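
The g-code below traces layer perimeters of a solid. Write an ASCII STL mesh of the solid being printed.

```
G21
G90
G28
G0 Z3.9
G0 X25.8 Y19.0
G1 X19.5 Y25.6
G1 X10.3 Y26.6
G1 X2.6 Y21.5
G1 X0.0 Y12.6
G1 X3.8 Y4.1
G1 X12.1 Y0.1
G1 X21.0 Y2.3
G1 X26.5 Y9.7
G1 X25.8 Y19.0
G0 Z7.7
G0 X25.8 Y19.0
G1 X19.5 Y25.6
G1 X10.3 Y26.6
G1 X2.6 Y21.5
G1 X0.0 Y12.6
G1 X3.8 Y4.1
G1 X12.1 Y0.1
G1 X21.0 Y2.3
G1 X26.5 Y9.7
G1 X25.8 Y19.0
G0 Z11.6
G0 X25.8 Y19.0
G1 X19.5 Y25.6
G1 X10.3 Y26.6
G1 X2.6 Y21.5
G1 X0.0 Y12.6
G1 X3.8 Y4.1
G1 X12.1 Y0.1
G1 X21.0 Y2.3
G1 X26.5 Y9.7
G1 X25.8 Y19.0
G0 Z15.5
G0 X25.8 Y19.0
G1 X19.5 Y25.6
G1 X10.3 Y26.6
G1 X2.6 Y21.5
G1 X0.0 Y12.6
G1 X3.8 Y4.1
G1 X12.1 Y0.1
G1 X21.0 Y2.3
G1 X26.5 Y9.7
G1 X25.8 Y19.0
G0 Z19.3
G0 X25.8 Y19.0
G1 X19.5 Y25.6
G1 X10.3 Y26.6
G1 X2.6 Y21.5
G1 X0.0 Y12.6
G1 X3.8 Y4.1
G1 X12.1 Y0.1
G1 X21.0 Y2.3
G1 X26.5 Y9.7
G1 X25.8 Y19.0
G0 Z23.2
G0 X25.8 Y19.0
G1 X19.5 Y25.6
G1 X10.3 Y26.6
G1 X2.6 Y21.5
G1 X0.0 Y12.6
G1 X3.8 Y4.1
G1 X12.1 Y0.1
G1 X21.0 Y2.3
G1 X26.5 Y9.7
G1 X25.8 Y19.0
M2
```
solid part
  facet normal 0.0000 0.0000 -1.0000
    outer loop
      vertex 10.3 26.6 0.0
      vertex 19.5 25.6 0.0
      vertex 25.8 19.0 0.0
    endloop
  endfacet
  facet normal 0.0000 0.0000 -1.0000
    outer loop
      vertex 2.6 21.5 0.0
      vertex 10.3 26.6 0.0
      vertex 25.8 19.0 0.0
    endloop
  endfacet
  facet normal 0.0000 0.0000 -1.0000
    outer loop
      vertex 0.0 12.6 0.0
      vertex 2.6 21.5 0.0
      vertex 25.8 19.0 0.0
    endloop
  endfacet
  facet normal 0.0000 0.0000 -1.0000
    outer loop
      vertex 3.8 4.1 0.0
      vertex 0.0 12.6 0.0
      vertex 25.8 19.0 0.0
    endloop
  endfacet
  facet normal 0.0000 0.0000 -1.0000
    outer loop
      vertex 12.1 0.1 0.0
      vertex 3.8 4.1 0.0
      vertex 25.8 19.0 0.0
    endloop
  endfacet
  facet normal 0.0000 0.0000 -1.0000
    outer loop
      vertex 21.0 2.3 0.0
      vertex 12.1 0.1 0.0
      vertex 25.8 19.0 0.0
    endloop
  endfacet
  facet normal 0.0000 0.0000 -1.0000
    outer loop
      vertex 26.5 9.7 0.0
      vertex 21.0 2.3 0.0
      vertex 25.8 19.0 0.0
    endloop
  endfacet
  facet normal 0.0000 0.0000 1.0000
    outer loop
      vertex 25.8 19.0 23.2
      vertex 19.5 25.6 23.2
      vertex 10.3 26.6 23.2
    endloop
  endfacet
  facet normal 0.0000 0.0000 1.0000
    outer loop
      vertex 25.8 19.0 23.2
      vertex 10.3 26.6 23.2
      vertex 2.6 21.5 23.2
    endloop
  endfacet
  facet normal 0.0000 0.0000 1.0000
    outer loop
      vertex 25.8 19.0 23.2
      vertex 2.6 21.5 23.2
      vertex 0.0 12.6 23.2
    endloop
  endfacet
  facet normal 0.0000 0.0000 1.0000
    outer loop
      vertex 25.8 19.0 23.2
      vertex 0.0 12.6 23.2
      vertex 3.8 4.1 23.2
    endloop
  endfacet
  facet normal 0.0000 0.0000 1.0000
    outer loop
      vertex 25.8 19.0 23.2
      vertex 3.8 4.1 23.2
      vertex 12.1 0.1 23.2
    endloop
  endfacet
  facet normal 0.0000 0.0000 1.0000
    outer loop
      vertex 25.8 19.0 23.2
      vertex 12.1 0.1 23.2
      vertex 21.0 2.3 23.2
    endloop
  endfacet
  facet normal 0.0000 0.0000 1.0000
    outer loop
      vertex 25.8 19.0 23.2
      vertex 21.0 2.3 23.2
      vertex 26.5 9.7 23.2
    endloop
  endfacet
  facet normal 0.7234 0.6905 0.0000
    outer loop
      vertex 25.8 19.0 0.0
      vertex 19.5 25.6 0.0
      vertex 19.5 25.6 23.2
    endloop
  endfacet
  facet normal 0.7234 0.6905 0.0000
    outer loop
      vertex 25.8 19.0 0.0
      vertex 19.5 25.6 23.2
      vertex 25.8 19.0 23.2
    endloop
  endfacet
  facet normal 0.1081 0.9941 0.0000
    outer loop
      vertex 19.5 25.6 0.0
      vertex 10.3 26.6 0.0
      vertex 10.3 26.6 23.2
    endloop
  endfacet
  facet normal 0.1081 0.9941 0.0000
    outer loop
      vertex 19.5 25.6 0.0
      vertex 10.3 26.6 23.2
      vertex 19.5 25.6 23.2
    endloop
  endfacet
  facet normal -0.5522 0.8337 0.0000
    outer loop
      vertex 10.3 26.6 0.0
      vertex 2.6 21.5 0.0
      vertex 2.6 21.5 23.2
    endloop
  endfacet
  facet normal -0.5522 0.8337 0.0000
    outer loop
      vertex 10.3 26.6 0.0
      vertex 2.6 21.5 23.2
      vertex 10.3 26.6 23.2
    endloop
  endfacet
  facet normal -0.9599 0.2804 0.0000
    outer loop
      vertex 2.6 21.5 0.0
      vertex 0.0 12.6 0.0
      vertex 0.0 12.6 23.2
    endloop
  endfacet
  facet normal -0.9599 0.2804 0.0000
    outer loop
      vertex 2.6 21.5 0.0
      vertex 0.0 12.6 23.2
      vertex 2.6 21.5 23.2
    endloop
  endfacet
  facet normal -0.9129 -0.4081 0.0000
    outer loop
      vertex 0.0 12.6 0.0
      vertex 3.8 4.1 0.0
      vertex 3.8 4.1 23.2
    endloop
  endfacet
  facet normal -0.9129 -0.4081 0.0000
    outer loop
      vertex 0.0 12.6 0.0
      vertex 3.8 4.1 23.2
      vertex 0.0 12.6 23.2
    endloop
  endfacet
  facet normal -0.4341 -0.9008 0.0000
    outer loop
      vertex 3.8 4.1 0.0
      vertex 12.1 0.1 0.0
      vertex 12.1 0.1 23.2
    endloop
  endfacet
  facet normal -0.4341 -0.9008 0.0000
    outer loop
      vertex 3.8 4.1 0.0
      vertex 12.1 0.1 23.2
      vertex 3.8 4.1 23.2
    endloop
  endfacet
  facet normal 0.2400 -0.9708 0.0000
    outer loop
      vertex 12.1 0.1 0.0
      vertex 21.0 2.3 0.0
      vertex 21.0 2.3 23.2
    endloop
  endfacet
  facet normal 0.2400 -0.9708 0.0000
    outer loop
      vertex 12.1 0.1 0.0
      vertex 21.0 2.3 23.2
      vertex 12.1 0.1 23.2
    endloop
  endfacet
  facet normal 0.8026 -0.5965 0.0000
    outer loop
      vertex 21.0 2.3 0.0
      vertex 26.5 9.7 0.0
      vertex 26.5 9.7 23.2
    endloop
  endfacet
  facet normal 0.8026 -0.5965 0.0000
    outer loop
      vertex 21.0 2.3 0.0
      vertex 26.5 9.7 23.2
      vertex 21.0 2.3 23.2
    endloop
  endfacet
  facet normal 0.9972 0.0751 0.0000
    outer loop
      vertex 26.5 9.7 0.0
      vertex 25.8 19.0 0.0
      vertex 25.8 19.0 23.2
    endloop
  endfacet
  facet normal 0.9972 0.0751 0.0000
    outer loop
      vertex 26.5 9.7 0.0
      vertex 25.8 19.0 23.2
      vertex 26.5 9.7 23.2
    endloop
  endfacet
endsolid part

The G0 Z moves step by Δz≈3.9 mm. Every layer's G1 loop is the same polygon, so the solid is a straight extrusion of it from z=0 to z≈23.2. Closing with flat bottom and top caps and triangulating gives 32 facets — a regular 9-sided prism (a cylinder approximated with 9 flat sides), circumscribed radius ≈ 13.5 mm, height ≈ 23.2 mm.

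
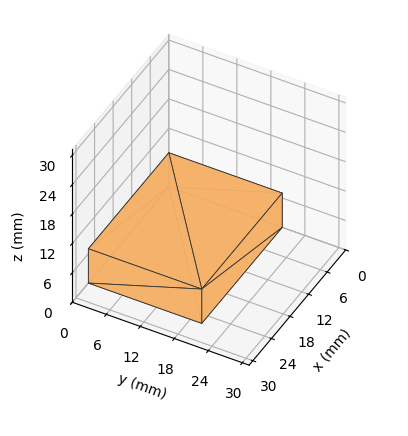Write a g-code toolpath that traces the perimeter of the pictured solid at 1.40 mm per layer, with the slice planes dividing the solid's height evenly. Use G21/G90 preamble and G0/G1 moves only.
Reading the render: the shape is a rectangular box, roughly 26 × 20 mm footprint and 7 mm tall (dimensions read to the nearest mm from the axis ticks). For the g-code, the solid's height is divided into equal slices at the stated Δz and each level perimeter traced with G1 moves after a G0 lift.

; perimeter-only toolpath
G21 ; units = mm
G90 ; absolute positioning
G28 ; home
; layer 1
G0 Z1.40
G0 X0.00 Y0.00
G1 X26.00 Y0.00
G1 X26.00 Y20.00
G1 X0.00 Y20.00
G1 X0.00 Y0.00
; layer 2
G0 Z2.80
G0 X0.00 Y0.00
G1 X26.00 Y0.00
G1 X26.00 Y20.00
G1 X0.00 Y20.00
G1 X0.00 Y0.00
; layer 3
G0 Z4.20
G0 X0.00 Y0.00
G1 X26.00 Y0.00
G1 X26.00 Y20.00
G1 X0.00 Y20.00
G1 X0.00 Y0.00
; layer 4
G0 Z5.60
G0 X0.00 Y0.00
G1 X26.00 Y0.00
G1 X26.00 Y20.00
G1 X0.00 Y20.00
G1 X0.00 Y0.00
; layer 5
G0 Z7.00
G0 X0.00 Y0.00
G1 X26.00 Y0.00
G1 X26.00 Y20.00
G1 X0.00 Y20.00
G1 X0.00 Y0.00
M2 ; end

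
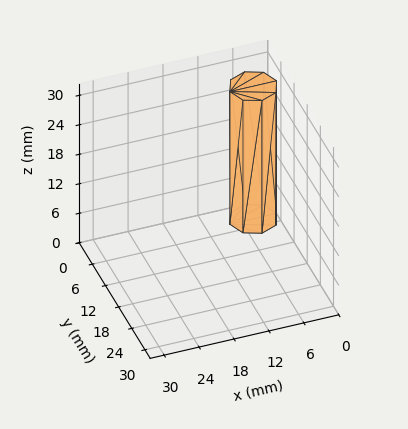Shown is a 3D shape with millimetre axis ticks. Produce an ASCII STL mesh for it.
Reading the render: the shape is a regular 8-sided prism (a cylinder approximated with 8 flat sides), circumscribed radius ≈ 4 mm, height ≈ 27 mm (dimensions read to the nearest mm from the axis ticks). For the STL, each face is triangulated and given an outward normal.

solid part
  facet normal 0.0000 0.0000 -1.0000
    outer loop
      vertex 4.00 8.00 0.00
      vertex 6.83 6.83 0.00
      vertex 8.00 4.00 0.00
    endloop
  endfacet
  facet normal 0.0000 0.0000 -1.0000
    outer loop
      vertex 1.17 6.83 0.00
      vertex 4.00 8.00 0.00
      vertex 8.00 4.00 0.00
    endloop
  endfacet
  facet normal 0.0000 0.0000 -1.0000
    outer loop
      vertex 0.00 4.00 0.00
      vertex 1.17 6.83 0.00
      vertex 8.00 4.00 0.00
    endloop
  endfacet
  facet normal 0.0000 0.0000 -1.0000
    outer loop
      vertex 1.17 1.17 0.00
      vertex 0.00 4.00 0.00
      vertex 8.00 4.00 0.00
    endloop
  endfacet
  facet normal 0.0000 0.0000 -1.0000
    outer loop
      vertex 4.00 0.00 0.00
      vertex 1.17 1.17 0.00
      vertex 8.00 4.00 0.00
    endloop
  endfacet
  facet normal 0.0000 0.0000 -1.0000
    outer loop
      vertex 6.83 1.17 0.00
      vertex 4.00 0.00 0.00
      vertex 8.00 4.00 0.00
    endloop
  endfacet
  facet normal 0.0000 0.0000 1.0000
    outer loop
      vertex 8.00 4.00 27.00
      vertex 6.83 6.83 27.00
      vertex 4.00 8.00 27.00
    endloop
  endfacet
  facet normal 0.0000 0.0000 1.0000
    outer loop
      vertex 8.00 4.00 27.00
      vertex 4.00 8.00 27.00
      vertex 1.17 6.83 27.00
    endloop
  endfacet
  facet normal 0.0000 0.0000 1.0000
    outer loop
      vertex 8.00 4.00 27.00
      vertex 1.17 6.83 27.00
      vertex 0.00 4.00 27.00
    endloop
  endfacet
  facet normal 0.0000 0.0000 1.0000
    outer loop
      vertex 8.00 4.00 27.00
      vertex 0.00 4.00 27.00
      vertex 1.17 1.17 27.00
    endloop
  endfacet
  facet normal 0.0000 0.0000 1.0000
    outer loop
      vertex 8.00 4.00 27.00
      vertex 1.17 1.17 27.00
      vertex 4.00 0.00 27.00
    endloop
  endfacet
  facet normal 0.0000 0.0000 1.0000
    outer loop
      vertex 8.00 4.00 27.00
      vertex 4.00 0.00 27.00
      vertex 6.83 1.17 27.00
    endloop
  endfacet
  facet normal 0.9241 0.3821 0.0000
    outer loop
      vertex 8.00 4.00 0.00
      vertex 6.83 6.83 0.00
      vertex 6.83 6.83 27.00
    endloop
  endfacet
  facet normal 0.9241 0.3821 0.0000
    outer loop
      vertex 8.00 4.00 0.00
      vertex 6.83 6.83 27.00
      vertex 8.00 4.00 27.00
    endloop
  endfacet
  facet normal 0.3821 0.9241 0.0000
    outer loop
      vertex 6.83 6.83 0.00
      vertex 4.00 8.00 0.00
      vertex 4.00 8.00 27.00
    endloop
  endfacet
  facet normal 0.3821 0.9241 0.0000
    outer loop
      vertex 6.83 6.83 0.00
      vertex 4.00 8.00 27.00
      vertex 6.83 6.83 27.00
    endloop
  endfacet
  facet normal -0.3821 0.9241 0.0000
    outer loop
      vertex 4.00 8.00 0.00
      vertex 1.17 6.83 0.00
      vertex 1.17 6.83 27.00
    endloop
  endfacet
  facet normal -0.3821 0.9241 0.0000
    outer loop
      vertex 4.00 8.00 0.00
      vertex 1.17 6.83 27.00
      vertex 4.00 8.00 27.00
    endloop
  endfacet
  facet normal -0.9241 0.3821 0.0000
    outer loop
      vertex 1.17 6.83 0.00
      vertex 0.00 4.00 0.00
      vertex 0.00 4.00 27.00
    endloop
  endfacet
  facet normal -0.9241 0.3821 0.0000
    outer loop
      vertex 1.17 6.83 0.00
      vertex 0.00 4.00 27.00
      vertex 1.17 6.83 27.00
    endloop
  endfacet
  facet normal -0.9241 -0.3821 0.0000
    outer loop
      vertex 0.00 4.00 0.00
      vertex 1.17 1.17 0.00
      vertex 1.17 1.17 27.00
    endloop
  endfacet
  facet normal -0.9241 -0.3821 0.0000
    outer loop
      vertex 0.00 4.00 0.00
      vertex 1.17 1.17 27.00
      vertex 0.00 4.00 27.00
    endloop
  endfacet
  facet normal -0.3821 -0.9241 0.0000
    outer loop
      vertex 1.17 1.17 0.00
      vertex 4.00 0.00 0.00
      vertex 4.00 0.00 27.00
    endloop
  endfacet
  facet normal -0.3821 -0.9241 0.0000
    outer loop
      vertex 1.17 1.17 0.00
      vertex 4.00 0.00 27.00
      vertex 1.17 1.17 27.00
    endloop
  endfacet
  facet normal 0.3821 -0.9241 0.0000
    outer loop
      vertex 4.00 0.00 0.00
      vertex 6.83 1.17 0.00
      vertex 6.83 1.17 27.00
    endloop
  endfacet
  facet normal 0.3821 -0.9241 0.0000
    outer loop
      vertex 4.00 0.00 0.00
      vertex 6.83 1.17 27.00
      vertex 4.00 0.00 27.00
    endloop
  endfacet
  facet normal 0.9241 -0.3821 0.0000
    outer loop
      vertex 6.83 1.17 0.00
      vertex 8.00 4.00 0.00
      vertex 8.00 4.00 27.00
    endloop
  endfacet
  facet normal 0.9241 -0.3821 0.0000
    outer loop
      vertex 6.83 1.17 0.00
      vertex 8.00 4.00 27.00
      vertex 6.83 1.17 27.00
    endloop
  endfacet
endsolid part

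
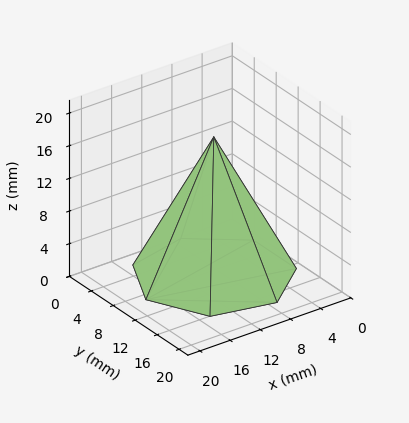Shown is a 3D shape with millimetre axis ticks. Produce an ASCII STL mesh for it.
Reading the render: the shape is a regular 7-sided pyramid, base circumscribed radius ≈ 9 mm, apex at z ≈ 17 mm (dimensions read to the nearest mm from the axis ticks). For the STL, each face is triangulated and given an outward normal.

solid part
  facet normal 0.0000 0.0000 -1.0000
    outer loop
      vertex 6.997 17.774 0.000
      vertex 14.611 16.036 0.000
      vertex 18.000 9.000 0.000
    endloop
  endfacet
  facet normal 0.0000 0.0000 -1.0000
    outer loop
      vertex 0.891 12.905 0.000
      vertex 6.997 17.774 0.000
      vertex 18.000 9.000 0.000
    endloop
  endfacet
  facet normal 0.0000 0.0000 -1.0000
    outer loop
      vertex 0.891 5.095 0.000
      vertex 0.891 12.905 0.000
      vertex 18.000 9.000 0.000
    endloop
  endfacet
  facet normal 0.0000 0.0000 -1.0000
    outer loop
      vertex 6.997 0.226 0.000
      vertex 0.891 5.095 0.000
      vertex 18.000 9.000 0.000
    endloop
  endfacet
  facet normal 0.0000 0.0000 -1.0000
    outer loop
      vertex 14.611 1.964 0.000
      vertex 6.997 0.226 0.000
      vertex 18.000 9.000 0.000
    endloop
  endfacet
  facet normal 0.8132 0.3917 0.4305
    outer loop
      vertex 18.000 9.000 0.000
      vertex 14.611 16.036 0.000
      vertex 9.000 9.000 17.000
    endloop
  endfacet
  facet normal 0.2009 0.8800 0.4305
    outer loop
      vertex 14.611 16.036 0.000
      vertex 6.997 17.774 0.000
      vertex 9.000 9.000 17.000
    endloop
  endfacet
  facet normal -0.5627 0.7057 0.4305
    outer loop
      vertex 6.997 17.774 0.000
      vertex 0.891 12.905 0.000
      vertex 9.000 9.000 17.000
    endloop
  endfacet
  facet normal -0.9026 0.0000 0.4305
    outer loop
      vertex 0.891 12.905 0.000
      vertex 0.891 5.095 0.000
      vertex 9.000 9.000 17.000
    endloop
  endfacet
  facet normal -0.5627 -0.7057 0.4305
    outer loop
      vertex 0.891 5.095 0.000
      vertex 6.997 0.226 0.000
      vertex 9.000 9.000 17.000
    endloop
  endfacet
  facet normal 0.2009 -0.8800 0.4305
    outer loop
      vertex 6.997 0.226 0.000
      vertex 14.611 1.964 0.000
      vertex 9.000 9.000 17.000
    endloop
  endfacet
  facet normal 0.8132 -0.3917 0.4305
    outer loop
      vertex 14.611 1.964 0.000
      vertex 18.000 9.000 0.000
      vertex 9.000 9.000 17.000
    endloop
  endfacet
endsolid part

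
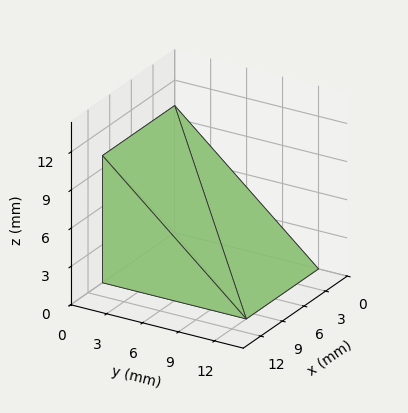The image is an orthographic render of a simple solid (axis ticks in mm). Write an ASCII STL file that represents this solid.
Reading the render: the shape is a wedge (ramp): 10 × 12 mm base, rising to 10 mm along the y=0 edge and sloping linearly to z=0 at y=12 (dimensions read to the nearest mm from the axis ticks). For the STL, each face is triangulated and given an outward normal.

solid part
  facet normal 0.0000 0.0000 -1.0000
    outer loop
      vertex 10.0 12.0 0.0
      vertex 10.0 0.0 0.0
      vertex 0.0 0.0 0.0
    endloop
  endfacet
  facet normal 0.0000 0.0000 -1.0000
    outer loop
      vertex 0.0 12.0 0.0
      vertex 10.0 12.0 0.0
      vertex 0.0 0.0 0.0
    endloop
  endfacet
  facet normal 0.0000 -1.0000 0.0000
    outer loop
      vertex 0.0 0.0 0.0
      vertex 10.0 0.0 0.0
      vertex 10.0 0.0 10.0
    endloop
  endfacet
  facet normal 0.0000 -1.0000 0.0000
    outer loop
      vertex 0.0 0.0 0.0
      vertex 10.0 0.0 10.0
      vertex 0.0 0.0 10.0
    endloop
  endfacet
  facet normal 0.0000 0.6402 0.7682
    outer loop
      vertex 0.0 0.0 10.0
      vertex 10.0 0.0 10.0
      vertex 10.0 12.0 0.0
    endloop
  endfacet
  facet normal 0.0000 0.6402 0.7682
    outer loop
      vertex 0.0 0.0 10.0
      vertex 10.0 12.0 0.0
      vertex 0.0 12.0 0.0
    endloop
  endfacet
  facet normal -1.0000 0.0000 0.0000
    outer loop
      vertex 0.0 0.0 10.0
      vertex 0.0 12.0 0.0
      vertex 0.0 0.0 0.0
    endloop
  endfacet
  facet normal 1.0000 0.0000 0.0000
    outer loop
      vertex 10.0 0.0 0.0
      vertex 10.0 12.0 0.0
      vertex 10.0 0.0 10.0
    endloop
  endfacet
endsolid part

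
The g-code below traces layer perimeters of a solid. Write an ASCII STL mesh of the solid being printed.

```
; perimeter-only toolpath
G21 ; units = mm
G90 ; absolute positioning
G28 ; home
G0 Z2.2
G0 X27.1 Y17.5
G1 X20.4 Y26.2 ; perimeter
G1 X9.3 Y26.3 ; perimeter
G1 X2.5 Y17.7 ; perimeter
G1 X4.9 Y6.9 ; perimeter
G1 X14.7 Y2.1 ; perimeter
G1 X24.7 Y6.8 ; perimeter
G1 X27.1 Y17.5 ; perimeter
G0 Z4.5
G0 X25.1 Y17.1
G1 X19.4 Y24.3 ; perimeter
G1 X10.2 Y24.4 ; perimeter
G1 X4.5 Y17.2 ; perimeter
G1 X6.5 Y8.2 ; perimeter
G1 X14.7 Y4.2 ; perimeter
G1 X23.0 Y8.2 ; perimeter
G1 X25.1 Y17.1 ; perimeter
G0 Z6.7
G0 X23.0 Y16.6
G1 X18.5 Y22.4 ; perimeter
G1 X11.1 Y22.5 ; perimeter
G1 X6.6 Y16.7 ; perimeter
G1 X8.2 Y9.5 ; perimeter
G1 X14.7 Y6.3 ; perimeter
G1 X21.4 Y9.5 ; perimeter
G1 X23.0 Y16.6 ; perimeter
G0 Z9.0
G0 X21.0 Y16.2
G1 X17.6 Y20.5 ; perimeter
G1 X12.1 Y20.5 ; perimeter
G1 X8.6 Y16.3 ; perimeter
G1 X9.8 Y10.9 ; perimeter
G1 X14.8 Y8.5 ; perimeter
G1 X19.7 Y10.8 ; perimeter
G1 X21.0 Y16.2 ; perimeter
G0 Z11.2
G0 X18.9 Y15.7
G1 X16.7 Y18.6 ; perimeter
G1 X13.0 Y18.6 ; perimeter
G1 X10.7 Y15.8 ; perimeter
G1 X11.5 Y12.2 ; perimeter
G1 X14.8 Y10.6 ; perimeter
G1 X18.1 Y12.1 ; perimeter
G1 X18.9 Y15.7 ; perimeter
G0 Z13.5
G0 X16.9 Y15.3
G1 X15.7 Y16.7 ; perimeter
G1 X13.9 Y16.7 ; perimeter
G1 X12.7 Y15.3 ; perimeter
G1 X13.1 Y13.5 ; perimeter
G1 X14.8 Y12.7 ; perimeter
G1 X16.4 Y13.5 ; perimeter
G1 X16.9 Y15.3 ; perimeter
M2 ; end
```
solid part
  facet normal 0.0000 0.0000 -1.0000
    outer loop
      vertex 8.4 28.2 0.0
      vertex 21.3 28.1 0.0
      vertex 29.2 18.0 0.0
    endloop
  endfacet
  facet normal 0.0000 0.0000 -1.0000
    outer loop
      vertex 0.4 18.2 0.0
      vertex 8.4 28.2 0.0
      vertex 29.2 18.0 0.0
    endloop
  endfacet
  facet normal 0.0000 0.0000 -1.0000
    outer loop
      vertex 3.2 5.6 0.0
      vertex 0.4 18.2 0.0
      vertex 29.2 18.0 0.0
    endloop
  endfacet
  facet normal 0.0000 0.0000 -1.0000
    outer loop
      vertex 14.7 0.0 0.0
      vertex 3.2 5.6 0.0
      vertex 29.2 18.0 0.0
    endloop
  endfacet
  facet normal 0.0000 0.0000 -1.0000
    outer loop
      vertex 26.3 5.5 0.0
      vertex 14.7 0.0 0.0
      vertex 29.2 18.0 0.0
    endloop
  endfacet
  facet normal 0.6007 0.4699 0.6468
    outer loop
      vertex 29.2 18.0 0.0
      vertex 21.3 28.1 0.0
      vertex 14.8 14.8 15.7
    endloop
  endfacet
  facet normal 0.0059 0.7618 0.6478
    outer loop
      vertex 21.3 28.1 0.0
      vertex 8.4 28.2 0.0
      vertex 14.8 14.8 15.7
    endloop
  endfacet
  facet normal -0.5945 0.4756 0.6483
    outer loop
      vertex 8.4 28.2 0.0
      vertex 0.4 18.2 0.0
      vertex 14.8 14.8 15.7
    endloop
  endfacet
  facet normal -0.7444 -0.1654 0.6469
    outer loop
      vertex 0.4 18.2 0.0
      vertex 3.2 5.6 0.0
      vertex 14.8 14.8 15.7
    endloop
  endfacet
  facet normal -0.3335 -0.6849 0.6478
    outer loop
      vertex 3.2 5.6 0.0
      vertex 14.7 0.0 0.0
      vertex 14.8 14.8 15.7
    endloop
  endfacet
  facet normal 0.3266 -0.6888 0.6472
    outer loop
      vertex 14.7 0.0 0.0
      vertex 26.3 5.5 0.0
      vertex 14.8 14.8 15.7
    endloop
  endfacet
  facet normal 0.7432 -0.1724 0.6465
    outer loop
      vertex 26.3 5.5 0.0
      vertex 29.2 18.0 0.0
      vertex 14.8 14.8 15.7
    endloop
  endfacet
endsolid part

The G0 Z moves step by Δz≈2.2 mm. The G1 loops shrink linearly with z, so the solid tapers from its base footprint up to z≈15.7. Closing with a flat bottom cap and the tapered top and triangulating gives 12 facets — a regular 7-sided pyramid, base circumscribed radius ≈ 14.8 mm, apex at z ≈ 15.7 mm.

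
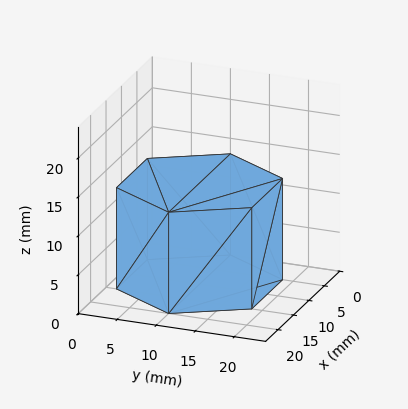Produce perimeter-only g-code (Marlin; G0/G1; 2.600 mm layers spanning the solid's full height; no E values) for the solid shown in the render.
Reading the render: the shape is a regular 6-sided prism (a cylinder approximated with 6 flat sides), circumscribed radius ≈ 10 mm, height ≈ 13 mm (dimensions read to the nearest mm from the axis ticks). For the g-code, the solid's height is divided into equal slices at the stated Δz and each level perimeter traced with G1 moves after a G0 lift.

; perimeter-only toolpath
G21 ; units = mm
G90 ; absolute positioning
G28 ; home
; layer 1
G0 Z2.600
G0 X20.000 Y10.000
G1 X15.000 Y18.660
G1 X5.000 Y18.660
G1 X0.000 Y10.000
G1 X5.000 Y1.340
G1 X15.000 Y1.340
G1 X20.000 Y10.000
; layer 2
G0 Z5.200
G0 X20.000 Y10.000
G1 X15.000 Y18.660
G1 X5.000 Y18.660
G1 X0.000 Y10.000
G1 X5.000 Y1.340
G1 X15.000 Y1.340
G1 X20.000 Y10.000
; layer 3
G0 Z7.800
G0 X20.000 Y10.000
G1 X15.000 Y18.660
G1 X5.000 Y18.660
G1 X0.000 Y10.000
G1 X5.000 Y1.340
G1 X15.000 Y1.340
G1 X20.000 Y10.000
; layer 4
G0 Z10.400
G0 X20.000 Y10.000
G1 X15.000 Y18.660
G1 X5.000 Y18.660
G1 X0.000 Y10.000
G1 X5.000 Y1.340
G1 X15.000 Y1.340
G1 X20.000 Y10.000
; layer 5
G0 Z13.000
G0 X20.000 Y10.000
G1 X15.000 Y18.660
G1 X5.000 Y18.660
G1 X0.000 Y10.000
G1 X5.000 Y1.340
G1 X15.000 Y1.340
G1 X20.000 Y10.000
M2 ; end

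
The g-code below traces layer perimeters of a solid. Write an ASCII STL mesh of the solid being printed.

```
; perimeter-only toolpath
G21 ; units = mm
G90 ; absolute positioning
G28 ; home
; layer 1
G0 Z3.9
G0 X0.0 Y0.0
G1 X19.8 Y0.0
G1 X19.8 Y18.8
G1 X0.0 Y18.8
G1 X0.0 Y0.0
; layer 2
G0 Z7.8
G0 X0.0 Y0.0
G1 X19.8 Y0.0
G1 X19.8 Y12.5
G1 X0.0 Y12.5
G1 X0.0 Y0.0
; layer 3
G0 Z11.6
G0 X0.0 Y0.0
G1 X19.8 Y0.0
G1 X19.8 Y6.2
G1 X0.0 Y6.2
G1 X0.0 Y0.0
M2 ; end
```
solid part
  facet normal 0.0000 0.0000 -1.0000
    outer loop
      vertex 19.8 25.0 0.0
      vertex 19.8 0.0 0.0
      vertex 0.0 0.0 0.0
    endloop
  endfacet
  facet normal 0.0000 0.0000 -1.0000
    outer loop
      vertex 0.0 25.0 0.0
      vertex 19.8 25.0 0.0
      vertex 0.0 0.0 0.0
    endloop
  endfacet
  facet normal 0.0000 -1.0000 0.0000
    outer loop
      vertex 0.0 0.0 0.0
      vertex 19.8 0.0 0.0
      vertex 19.8 0.0 15.5
    endloop
  endfacet
  facet normal 0.0000 -1.0000 0.0000
    outer loop
      vertex 0.0 0.0 0.0
      vertex 19.8 0.0 15.5
      vertex 0.0 0.0 15.5
    endloop
  endfacet
  facet normal 0.0000 0.5269 0.8499
    outer loop
      vertex 0.0 0.0 15.5
      vertex 19.8 0.0 15.5
      vertex 19.8 25.0 0.0
    endloop
  endfacet
  facet normal 0.0000 0.5269 0.8499
    outer loop
      vertex 0.0 0.0 15.5
      vertex 19.8 25.0 0.0
      vertex 0.0 25.0 0.0
    endloop
  endfacet
  facet normal -1.0000 0.0000 0.0000
    outer loop
      vertex 0.0 0.0 15.5
      vertex 0.0 25.0 0.0
      vertex 0.0 0.0 0.0
    endloop
  endfacet
  facet normal 1.0000 0.0000 0.0000
    outer loop
      vertex 19.8 0.0 0.0
      vertex 19.8 25.0 0.0
      vertex 19.8 0.0 15.5
    endloop
  endfacet
endsolid part

The G0 Z moves step by Δz≈3.9 mm. The G1 loops shrink linearly with z, so the solid tapers from its base footprint up to z≈15.5. Closing with a flat bottom cap and the tapered top and triangulating gives 8 facets — a wedge (ramp): 19.8 × 25 mm base, rising to 15.5 mm along the y=0 edge and sloping linearly to z=0 at y=25.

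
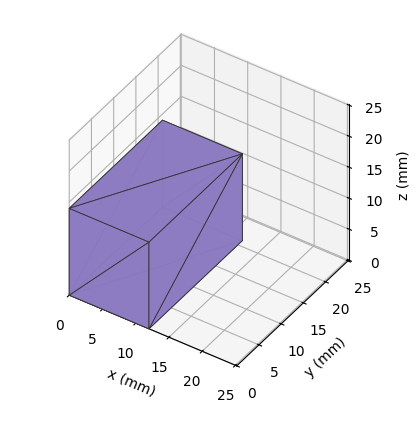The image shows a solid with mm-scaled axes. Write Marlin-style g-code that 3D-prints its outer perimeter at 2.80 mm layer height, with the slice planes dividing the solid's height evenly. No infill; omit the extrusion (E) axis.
Reading the render: the shape is a rectangular box, roughly 12 × 21 mm footprint and 14 mm tall (dimensions read to the nearest mm from the axis ticks). For the g-code, the solid's height is divided into equal slices at the stated Δz and each level perimeter traced with G1 moves after a G0 lift.

; perimeter-only toolpath
G21 ; units = mm
G90 ; absolute positioning
G28 ; home
; layer 1
G0 Z2.80
G0 X0.00 Y0.00
G1 X12.00 Y0.00
G1 X12.00 Y21.00
G1 X0.00 Y21.00
G1 X0.00 Y0.00
; layer 2
G0 Z5.60
G0 X0.00 Y0.00
G1 X12.00 Y0.00
G1 X12.00 Y21.00
G1 X0.00 Y21.00
G1 X0.00 Y0.00
; layer 3
G0 Z8.40
G0 X0.00 Y0.00
G1 X12.00 Y0.00
G1 X12.00 Y21.00
G1 X0.00 Y21.00
G1 X0.00 Y0.00
; layer 4
G0 Z11.20
G0 X0.00 Y0.00
G1 X12.00 Y0.00
G1 X12.00 Y21.00
G1 X0.00 Y21.00
G1 X0.00 Y0.00
; layer 5
G0 Z14.00
G0 X0.00 Y0.00
G1 X12.00 Y0.00
G1 X12.00 Y21.00
G1 X0.00 Y21.00
G1 X0.00 Y0.00
M2 ; end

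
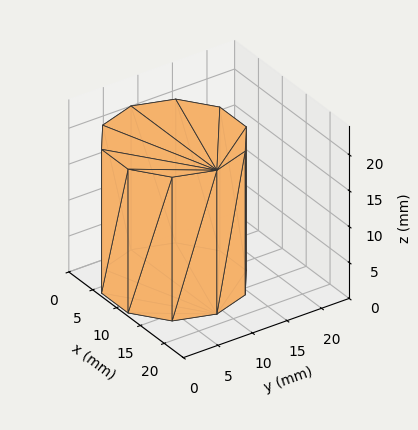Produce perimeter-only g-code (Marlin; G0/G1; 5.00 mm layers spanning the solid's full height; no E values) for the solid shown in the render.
Reading the render: the shape is a regular 10-sided prism (a cylinder approximated with 10 flat sides), circumscribed radius ≈ 9 mm, height ≈ 20 mm (dimensions read to the nearest mm from the axis ticks). For the g-code, the solid's height is divided into equal slices at the stated Δz and each level perimeter traced with G1 moves after a G0 lift.

; perimeter-only toolpath
G21 ; units = mm
G90 ; absolute positioning
G28 ; home
; layer 1
G0 Z5.00
G0 X18.00 Y9.00
G1 X16.28 Y14.29
G1 X11.78 Y17.56
G1 X6.22 Y17.56
G1 X1.72 Y14.29
G1 X0.00 Y9.00
G1 X1.72 Y3.71
G1 X6.22 Y0.44
G1 X11.78 Y0.44
G1 X16.28 Y3.71
G1 X18.00 Y9.00
; layer 2
G0 Z10.00
G0 X18.00 Y9.00
G1 X16.28 Y14.29
G1 X11.78 Y17.56
G1 X6.22 Y17.56
G1 X1.72 Y14.29
G1 X0.00 Y9.00
G1 X1.72 Y3.71
G1 X6.22 Y0.44
G1 X11.78 Y0.44
G1 X16.28 Y3.71
G1 X18.00 Y9.00
; layer 3
G0 Z15.00
G0 X18.00 Y9.00
G1 X16.28 Y14.29
G1 X11.78 Y17.56
G1 X6.22 Y17.56
G1 X1.72 Y14.29
G1 X0.00 Y9.00
G1 X1.72 Y3.71
G1 X6.22 Y0.44
G1 X11.78 Y0.44
G1 X16.28 Y3.71
G1 X18.00 Y9.00
; layer 4
G0 Z20.00
G0 X18.00 Y9.00
G1 X16.28 Y14.29
G1 X11.78 Y17.56
G1 X6.22 Y17.56
G1 X1.72 Y14.29
G1 X0.00 Y9.00
G1 X1.72 Y3.71
G1 X6.22 Y0.44
G1 X11.78 Y0.44
G1 X16.28 Y3.71
G1 X18.00 Y9.00
M2 ; end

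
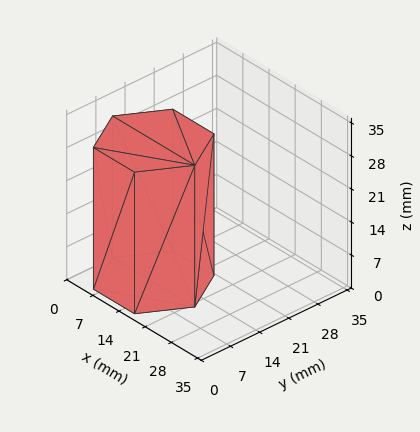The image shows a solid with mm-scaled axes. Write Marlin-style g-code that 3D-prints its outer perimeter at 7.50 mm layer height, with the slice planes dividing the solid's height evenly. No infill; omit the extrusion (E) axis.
Reading the render: the shape is a regular 6-sided prism (a cylinder approximated with 6 flat sides), circumscribed radius ≈ 11 mm, height ≈ 30 mm (dimensions read to the nearest mm from the axis ticks). For the g-code, the solid's height is divided into equal slices at the stated Δz and each level perimeter traced with G1 moves after a G0 lift.

; perimeter-only toolpath
G21 ; units = mm
G90 ; absolute positioning
G28 ; home
; layer 1
G0 Z7.50
G0 X22.00 Y11.00
G1 X16.50 Y20.53
G1 X5.50 Y20.53
G1 X0.00 Y11.00
G1 X5.50 Y1.47
G1 X16.50 Y1.47
G1 X22.00 Y11.00
; layer 2
G0 Z15.00
G0 X22.00 Y11.00
G1 X16.50 Y20.53
G1 X5.50 Y20.53
G1 X0.00 Y11.00
G1 X5.50 Y1.47
G1 X16.50 Y1.47
G1 X22.00 Y11.00
; layer 3
G0 Z22.50
G0 X22.00 Y11.00
G1 X16.50 Y20.53
G1 X5.50 Y20.53
G1 X0.00 Y11.00
G1 X5.50 Y1.47
G1 X16.50 Y1.47
G1 X22.00 Y11.00
; layer 4
G0 Z30.00
G0 X22.00 Y11.00
G1 X16.50 Y20.53
G1 X5.50 Y20.53
G1 X0.00 Y11.00
G1 X5.50 Y1.47
G1 X16.50 Y1.47
G1 X22.00 Y11.00
M2 ; end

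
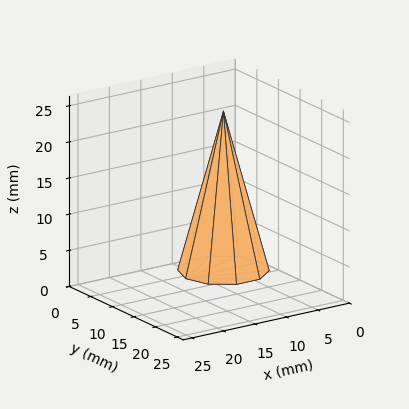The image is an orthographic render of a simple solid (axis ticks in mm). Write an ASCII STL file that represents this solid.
Reading the render: the shape is a regular 10-sided pyramid, base circumscribed radius ≈ 6 mm, apex at z ≈ 22 mm (dimensions read to the nearest mm from the axis ticks). For the STL, each face is triangulated and given an outward normal.

solid part
  facet normal 0.0000 0.0000 -1.0000
    outer loop
      vertex 7.85 11.71 0.00
      vertex 10.85 9.53 0.00
      vertex 12.00 6.00 0.00
    endloop
  endfacet
  facet normal 0.0000 0.0000 -1.0000
    outer loop
      vertex 4.15 11.71 0.00
      vertex 7.85 11.71 0.00
      vertex 12.00 6.00 0.00
    endloop
  endfacet
  facet normal 0.0000 0.0000 -1.0000
    outer loop
      vertex 1.15 9.53 0.00
      vertex 4.15 11.71 0.00
      vertex 12.00 6.00 0.00
    endloop
  endfacet
  facet normal 0.0000 0.0000 -1.0000
    outer loop
      vertex 0.00 6.00 0.00
      vertex 1.15 9.53 0.00
      vertex 12.00 6.00 0.00
    endloop
  endfacet
  facet normal 0.0000 0.0000 -1.0000
    outer loop
      vertex 1.15 2.47 0.00
      vertex 0.00 6.00 0.00
      vertex 12.00 6.00 0.00
    endloop
  endfacet
  facet normal 0.0000 0.0000 -1.0000
    outer loop
      vertex 4.15 0.29 0.00
      vertex 1.15 2.47 0.00
      vertex 12.00 6.00 0.00
    endloop
  endfacet
  facet normal 0.0000 0.0000 -1.0000
    outer loop
      vertex 7.85 0.29 0.00
      vertex 4.15 0.29 0.00
      vertex 12.00 6.00 0.00
    endloop
  endfacet
  facet normal 0.0000 0.0000 -1.0000
    outer loop
      vertex 10.85 2.47 0.00
      vertex 7.85 0.29 0.00
      vertex 12.00 6.00 0.00
    endloop
  endfacet
  facet normal 0.9204 0.2998 0.2510
    outer loop
      vertex 12.00 6.00 0.00
      vertex 10.85 9.53 0.00
      vertex 6.00 6.00 22.00
    endloop
  endfacet
  facet normal 0.5690 0.7831 0.2511
    outer loop
      vertex 10.85 9.53 0.00
      vertex 7.85 11.71 0.00
      vertex 6.00 6.00 22.00
    endloop
  endfacet
  facet normal 0.0000 0.9679 0.2512
    outer loop
      vertex 7.85 11.71 0.00
      vertex 4.15 11.71 0.00
      vertex 6.00 6.00 22.00
    endloop
  endfacet
  facet normal -0.5690 0.7831 0.2511
    outer loop
      vertex 4.15 11.71 0.00
      vertex 1.15 9.53 0.00
      vertex 6.00 6.00 22.00
    endloop
  endfacet
  facet normal -0.9204 0.2998 0.2510
    outer loop
      vertex 1.15 9.53 0.00
      vertex 0.00 6.00 0.00
      vertex 6.00 6.00 22.00
    endloop
  endfacet
  facet normal -0.9204 -0.2998 0.2510
    outer loop
      vertex 0.00 6.00 0.00
      vertex 1.15 2.47 0.00
      vertex 6.00 6.00 22.00
    endloop
  endfacet
  facet normal -0.5690 -0.7831 0.2511
    outer loop
      vertex 1.15 2.47 0.00
      vertex 4.15 0.29 0.00
      vertex 6.00 6.00 22.00
    endloop
  endfacet
  facet normal 0.0000 -0.9679 0.2512
    outer loop
      vertex 4.15 0.29 0.00
      vertex 7.85 0.29 0.00
      vertex 6.00 6.00 22.00
    endloop
  endfacet
  facet normal 0.5690 -0.7831 0.2511
    outer loop
      vertex 7.85 0.29 0.00
      vertex 10.85 2.47 0.00
      vertex 6.00 6.00 22.00
    endloop
  endfacet
  facet normal 0.9204 -0.2998 0.2510
    outer loop
      vertex 10.85 2.47 0.00
      vertex 12.00 6.00 0.00
      vertex 6.00 6.00 22.00
    endloop
  endfacet
endsolid part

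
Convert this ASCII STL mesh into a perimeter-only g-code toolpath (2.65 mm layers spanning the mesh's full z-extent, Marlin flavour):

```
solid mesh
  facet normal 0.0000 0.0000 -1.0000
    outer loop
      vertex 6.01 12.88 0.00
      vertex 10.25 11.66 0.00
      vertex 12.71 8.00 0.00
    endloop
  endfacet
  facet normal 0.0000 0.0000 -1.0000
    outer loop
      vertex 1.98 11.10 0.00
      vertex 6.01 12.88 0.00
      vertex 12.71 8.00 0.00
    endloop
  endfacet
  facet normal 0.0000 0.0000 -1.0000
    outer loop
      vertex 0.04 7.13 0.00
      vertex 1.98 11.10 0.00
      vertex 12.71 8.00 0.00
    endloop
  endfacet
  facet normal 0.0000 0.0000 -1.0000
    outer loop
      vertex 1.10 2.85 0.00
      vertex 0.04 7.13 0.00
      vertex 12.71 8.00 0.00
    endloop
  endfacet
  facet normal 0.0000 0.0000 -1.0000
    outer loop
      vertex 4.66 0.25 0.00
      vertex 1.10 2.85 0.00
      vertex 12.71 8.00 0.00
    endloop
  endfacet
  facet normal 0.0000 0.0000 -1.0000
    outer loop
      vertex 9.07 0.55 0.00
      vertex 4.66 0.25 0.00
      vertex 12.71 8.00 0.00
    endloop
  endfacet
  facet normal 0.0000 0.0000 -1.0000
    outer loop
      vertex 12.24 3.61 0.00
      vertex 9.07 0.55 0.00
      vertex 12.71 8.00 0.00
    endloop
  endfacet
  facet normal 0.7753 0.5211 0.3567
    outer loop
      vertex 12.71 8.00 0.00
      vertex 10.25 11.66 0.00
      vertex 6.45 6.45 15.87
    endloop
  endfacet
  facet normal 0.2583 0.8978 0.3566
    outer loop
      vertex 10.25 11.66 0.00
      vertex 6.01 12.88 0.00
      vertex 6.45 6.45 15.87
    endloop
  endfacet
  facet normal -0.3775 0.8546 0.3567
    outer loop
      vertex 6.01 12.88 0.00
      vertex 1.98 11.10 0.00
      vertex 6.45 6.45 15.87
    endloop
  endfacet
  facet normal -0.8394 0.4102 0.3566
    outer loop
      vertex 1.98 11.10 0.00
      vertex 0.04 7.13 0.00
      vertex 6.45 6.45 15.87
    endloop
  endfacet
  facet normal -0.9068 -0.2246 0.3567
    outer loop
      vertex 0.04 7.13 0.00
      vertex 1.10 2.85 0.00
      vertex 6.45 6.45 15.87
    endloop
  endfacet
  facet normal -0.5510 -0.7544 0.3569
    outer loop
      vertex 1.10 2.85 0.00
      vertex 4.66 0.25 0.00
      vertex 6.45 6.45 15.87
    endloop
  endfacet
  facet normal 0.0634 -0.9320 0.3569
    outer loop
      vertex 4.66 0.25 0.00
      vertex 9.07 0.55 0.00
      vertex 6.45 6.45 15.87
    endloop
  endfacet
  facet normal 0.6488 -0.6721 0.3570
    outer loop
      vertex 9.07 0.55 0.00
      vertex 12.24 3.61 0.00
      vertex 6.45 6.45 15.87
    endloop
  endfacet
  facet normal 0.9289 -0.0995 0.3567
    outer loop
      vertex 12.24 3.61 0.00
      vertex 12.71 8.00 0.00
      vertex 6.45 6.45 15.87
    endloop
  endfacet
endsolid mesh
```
; perimeter-only toolpath
G21 ; units = mm
G90 ; absolute positioning
G28 ; home
; layer 1
G0 Z2.65
G0 X11.67 Y7.74
G1 X9.62 Y10.79
G1 X6.08 Y11.81
G1 X2.73 Y10.32
G1 X1.11 Y7.02
G1 X1.99 Y3.45
G1 X4.96 Y1.28
G1 X8.63 Y1.53
G1 X11.28 Y4.08
G1 X11.67 Y7.74
; layer 2
G0 Z5.29
G0 X10.62 Y7.48
G1 X8.98 Y9.92
G1 X6.16 Y10.74
G1 X3.47 Y9.55
G1 X2.18 Y6.90
G1 X2.88 Y4.05
G1 X5.26 Y2.32
G1 X8.20 Y2.52
G1 X10.31 Y4.56
G1 X10.62 Y7.48
; layer 3
G0 Z7.94
G0 X9.58 Y7.22
G1 X8.35 Y9.05
G1 X6.23 Y9.66
G1 X4.22 Y8.78
G1 X3.25 Y6.79
G1 X3.78 Y4.65
G1 X5.56 Y3.35
G1 X7.76 Y3.50
G1 X9.34 Y5.03
G1 X9.58 Y7.22
; layer 4
G0 Z10.58
G0 X8.54 Y6.97
G1 X7.72 Y8.19
G1 X6.30 Y8.59
G1 X4.96 Y8.00
G1 X4.31 Y6.68
G1 X4.67 Y5.25
G1 X5.85 Y4.38
G1 X7.32 Y4.48
G1 X8.38 Y5.50
G1 X8.54 Y6.97
; layer 5
G0 Z13.22
G0 X7.49 Y6.71
G1 X7.08 Y7.32
G1 X6.38 Y7.52
G1 X5.71 Y7.22
G1 X5.38 Y6.56
G1 X5.56 Y5.85
G1 X6.15 Y5.42
G1 X6.89 Y5.47
G1 X7.41 Y5.98
G1 X7.49 Y6.71
M2 ; end

The solid is a regular 9-sided pyramid, base circumscribed radius ≈ 6.45 mm, apex at z ≈ 15.9 mm. Slicing at Δz = 2.65 mm — 6 equal slices spanning the solid's height, so layer i sits at z = i·h/6 — gives 5 non-empty perimeters. Each is a 9-segment closed polygon; G0 lifts to the layer z and rapids to the start vertex, then G1 traces the edges. The cross-section shrinks linearly with z (the slice at the apex is degenerate and omitted).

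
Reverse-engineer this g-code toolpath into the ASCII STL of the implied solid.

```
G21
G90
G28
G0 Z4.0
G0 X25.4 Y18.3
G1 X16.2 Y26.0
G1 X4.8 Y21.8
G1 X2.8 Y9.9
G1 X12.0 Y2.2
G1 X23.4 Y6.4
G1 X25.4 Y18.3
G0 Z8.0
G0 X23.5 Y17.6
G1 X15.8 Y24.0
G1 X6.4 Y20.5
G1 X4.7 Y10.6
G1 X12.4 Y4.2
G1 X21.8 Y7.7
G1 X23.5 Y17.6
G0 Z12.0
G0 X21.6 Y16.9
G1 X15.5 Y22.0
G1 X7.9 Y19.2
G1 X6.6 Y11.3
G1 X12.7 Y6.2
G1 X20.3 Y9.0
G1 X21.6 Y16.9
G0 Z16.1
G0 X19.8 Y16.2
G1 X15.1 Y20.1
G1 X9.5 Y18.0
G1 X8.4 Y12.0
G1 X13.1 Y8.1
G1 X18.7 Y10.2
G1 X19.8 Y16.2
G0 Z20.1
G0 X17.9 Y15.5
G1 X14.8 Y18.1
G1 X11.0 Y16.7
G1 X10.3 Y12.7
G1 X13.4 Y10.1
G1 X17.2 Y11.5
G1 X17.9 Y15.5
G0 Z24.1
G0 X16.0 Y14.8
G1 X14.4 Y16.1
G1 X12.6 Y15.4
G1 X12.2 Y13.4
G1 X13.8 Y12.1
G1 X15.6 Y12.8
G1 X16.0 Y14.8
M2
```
solid part
  facet normal 0.0000 0.0000 -1.0000
    outer loop
      vertex 3.3 23.1 0.0
      vertex 16.5 28.0 0.0
      vertex 27.3 19.0 0.0
    endloop
  endfacet
  facet normal 0.0000 0.0000 -1.0000
    outer loop
      vertex 0.9 9.2 0.0
      vertex 3.3 23.1 0.0
      vertex 27.3 19.0 0.0
    endloop
  endfacet
  facet normal 0.0000 0.0000 -1.0000
    outer loop
      vertex 11.7 0.2 0.0
      vertex 0.9 9.2 0.0
      vertex 27.3 19.0 0.0
    endloop
  endfacet
  facet normal 0.0000 0.0000 -1.0000
    outer loop
      vertex 24.9 5.1 0.0
      vertex 11.7 0.2 0.0
      vertex 27.3 19.0 0.0
    endloop
  endfacet
  facet normal 0.5871 0.7045 0.3987
    outer loop
      vertex 27.3 19.0 0.0
      vertex 16.5 28.0 0.0
      vertex 14.1 14.1 28.1
    endloop
  endfacet
  facet normal -0.3192 0.8600 0.3981
    outer loop
      vertex 16.5 28.0 0.0
      vertex 3.3 23.1 0.0
      vertex 14.1 14.1 28.1
    endloop
  endfacet
  facet normal -0.9042 0.1561 0.3975
    outer loop
      vertex 3.3 23.1 0.0
      vertex 0.9 9.2 0.0
      vertex 14.1 14.1 28.1
    endloop
  endfacet
  facet normal -0.5871 -0.7045 0.3987
    outer loop
      vertex 0.9 9.2 0.0
      vertex 11.7 0.2 0.0
      vertex 14.1 14.1 28.1
    endloop
  endfacet
  facet normal 0.3192 -0.8600 0.3981
    outer loop
      vertex 11.7 0.2 0.0
      vertex 24.9 5.1 0.0
      vertex 14.1 14.1 28.1
    endloop
  endfacet
  facet normal 0.9042 -0.1561 0.3975
    outer loop
      vertex 24.9 5.1 0.0
      vertex 27.3 19.0 0.0
      vertex 14.1 14.1 28.1
    endloop
  endfacet
endsolid part

The G0 Z moves step by Δz≈4.0 mm. The G1 loops shrink linearly with z, so the solid tapers from its base footprint up to z≈28.1. Closing with a flat bottom cap and the tapered top and triangulating gives 10 facets — a regular 6-sided pyramid, base circumscribed radius ≈ 14.1 mm, apex at z ≈ 28.1 mm.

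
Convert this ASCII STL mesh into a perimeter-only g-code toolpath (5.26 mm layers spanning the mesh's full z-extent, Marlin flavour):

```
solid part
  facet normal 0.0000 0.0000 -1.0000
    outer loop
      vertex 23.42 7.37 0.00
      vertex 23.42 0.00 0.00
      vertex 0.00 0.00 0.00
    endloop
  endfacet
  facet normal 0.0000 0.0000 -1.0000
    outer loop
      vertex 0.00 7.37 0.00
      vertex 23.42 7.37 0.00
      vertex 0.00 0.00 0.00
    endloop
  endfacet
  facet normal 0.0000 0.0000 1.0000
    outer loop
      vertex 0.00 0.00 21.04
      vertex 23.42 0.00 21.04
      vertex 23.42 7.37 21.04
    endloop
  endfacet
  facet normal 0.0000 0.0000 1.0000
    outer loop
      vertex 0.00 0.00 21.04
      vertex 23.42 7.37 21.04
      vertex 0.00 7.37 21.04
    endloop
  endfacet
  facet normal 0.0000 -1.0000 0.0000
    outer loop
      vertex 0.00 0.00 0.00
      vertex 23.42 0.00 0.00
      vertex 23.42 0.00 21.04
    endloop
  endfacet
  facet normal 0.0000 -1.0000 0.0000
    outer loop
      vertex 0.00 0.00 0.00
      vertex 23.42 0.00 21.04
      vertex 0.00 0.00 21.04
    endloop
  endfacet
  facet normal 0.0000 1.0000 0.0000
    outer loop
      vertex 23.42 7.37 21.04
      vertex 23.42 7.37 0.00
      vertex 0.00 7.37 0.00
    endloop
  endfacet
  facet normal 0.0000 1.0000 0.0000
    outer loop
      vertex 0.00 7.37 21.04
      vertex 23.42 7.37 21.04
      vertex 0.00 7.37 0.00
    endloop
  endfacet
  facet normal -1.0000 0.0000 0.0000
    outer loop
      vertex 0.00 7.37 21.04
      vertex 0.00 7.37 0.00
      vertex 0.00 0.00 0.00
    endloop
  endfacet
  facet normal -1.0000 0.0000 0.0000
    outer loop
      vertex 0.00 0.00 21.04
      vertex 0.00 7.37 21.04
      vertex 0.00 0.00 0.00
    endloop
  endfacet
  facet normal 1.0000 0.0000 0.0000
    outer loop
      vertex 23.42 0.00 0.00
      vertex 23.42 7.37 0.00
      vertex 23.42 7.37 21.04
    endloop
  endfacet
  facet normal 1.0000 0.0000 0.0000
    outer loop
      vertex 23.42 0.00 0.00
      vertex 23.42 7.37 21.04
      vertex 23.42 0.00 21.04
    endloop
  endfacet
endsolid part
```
; perimeter-only toolpath
G21 ; units = mm
G90 ; absolute positioning
G28 ; home
; layer 1
G0 Z5.26
G0 X0.00 Y0.00
G1 X23.42 Y0.00
G1 X23.42 Y7.37
G1 X0.00 Y7.37
G1 X0.00 Y0.00
; layer 2
G0 Z10.52
G0 X0.00 Y0.00
G1 X23.42 Y0.00
G1 X23.42 Y7.37
G1 X0.00 Y7.37
G1 X0.00 Y0.00
; layer 3
G0 Z15.78
G0 X0.00 Y0.00
G1 X23.42 Y0.00
G1 X23.42 Y7.37
G1 X0.00 Y7.37
G1 X0.00 Y0.00
; layer 4
G0 Z21.04
G0 X0.00 Y0.00
G1 X23.42 Y0.00
G1 X23.42 Y7.37
G1 X0.00 Y7.37
G1 X0.00 Y0.00
M2 ; end

The solid is a rectangular box, roughly 23.4 × 7.37 mm footprint and 21 mm tall. Slicing at Δz = 5.26 mm — 4 equal slices spanning the solid's height, so layer i sits at z = i·h/4 — gives 4 non-empty perimeters. Each is a 4-segment closed polygon; G0 lifts to the layer z and rapids to the start vertex, then G1 traces the edges.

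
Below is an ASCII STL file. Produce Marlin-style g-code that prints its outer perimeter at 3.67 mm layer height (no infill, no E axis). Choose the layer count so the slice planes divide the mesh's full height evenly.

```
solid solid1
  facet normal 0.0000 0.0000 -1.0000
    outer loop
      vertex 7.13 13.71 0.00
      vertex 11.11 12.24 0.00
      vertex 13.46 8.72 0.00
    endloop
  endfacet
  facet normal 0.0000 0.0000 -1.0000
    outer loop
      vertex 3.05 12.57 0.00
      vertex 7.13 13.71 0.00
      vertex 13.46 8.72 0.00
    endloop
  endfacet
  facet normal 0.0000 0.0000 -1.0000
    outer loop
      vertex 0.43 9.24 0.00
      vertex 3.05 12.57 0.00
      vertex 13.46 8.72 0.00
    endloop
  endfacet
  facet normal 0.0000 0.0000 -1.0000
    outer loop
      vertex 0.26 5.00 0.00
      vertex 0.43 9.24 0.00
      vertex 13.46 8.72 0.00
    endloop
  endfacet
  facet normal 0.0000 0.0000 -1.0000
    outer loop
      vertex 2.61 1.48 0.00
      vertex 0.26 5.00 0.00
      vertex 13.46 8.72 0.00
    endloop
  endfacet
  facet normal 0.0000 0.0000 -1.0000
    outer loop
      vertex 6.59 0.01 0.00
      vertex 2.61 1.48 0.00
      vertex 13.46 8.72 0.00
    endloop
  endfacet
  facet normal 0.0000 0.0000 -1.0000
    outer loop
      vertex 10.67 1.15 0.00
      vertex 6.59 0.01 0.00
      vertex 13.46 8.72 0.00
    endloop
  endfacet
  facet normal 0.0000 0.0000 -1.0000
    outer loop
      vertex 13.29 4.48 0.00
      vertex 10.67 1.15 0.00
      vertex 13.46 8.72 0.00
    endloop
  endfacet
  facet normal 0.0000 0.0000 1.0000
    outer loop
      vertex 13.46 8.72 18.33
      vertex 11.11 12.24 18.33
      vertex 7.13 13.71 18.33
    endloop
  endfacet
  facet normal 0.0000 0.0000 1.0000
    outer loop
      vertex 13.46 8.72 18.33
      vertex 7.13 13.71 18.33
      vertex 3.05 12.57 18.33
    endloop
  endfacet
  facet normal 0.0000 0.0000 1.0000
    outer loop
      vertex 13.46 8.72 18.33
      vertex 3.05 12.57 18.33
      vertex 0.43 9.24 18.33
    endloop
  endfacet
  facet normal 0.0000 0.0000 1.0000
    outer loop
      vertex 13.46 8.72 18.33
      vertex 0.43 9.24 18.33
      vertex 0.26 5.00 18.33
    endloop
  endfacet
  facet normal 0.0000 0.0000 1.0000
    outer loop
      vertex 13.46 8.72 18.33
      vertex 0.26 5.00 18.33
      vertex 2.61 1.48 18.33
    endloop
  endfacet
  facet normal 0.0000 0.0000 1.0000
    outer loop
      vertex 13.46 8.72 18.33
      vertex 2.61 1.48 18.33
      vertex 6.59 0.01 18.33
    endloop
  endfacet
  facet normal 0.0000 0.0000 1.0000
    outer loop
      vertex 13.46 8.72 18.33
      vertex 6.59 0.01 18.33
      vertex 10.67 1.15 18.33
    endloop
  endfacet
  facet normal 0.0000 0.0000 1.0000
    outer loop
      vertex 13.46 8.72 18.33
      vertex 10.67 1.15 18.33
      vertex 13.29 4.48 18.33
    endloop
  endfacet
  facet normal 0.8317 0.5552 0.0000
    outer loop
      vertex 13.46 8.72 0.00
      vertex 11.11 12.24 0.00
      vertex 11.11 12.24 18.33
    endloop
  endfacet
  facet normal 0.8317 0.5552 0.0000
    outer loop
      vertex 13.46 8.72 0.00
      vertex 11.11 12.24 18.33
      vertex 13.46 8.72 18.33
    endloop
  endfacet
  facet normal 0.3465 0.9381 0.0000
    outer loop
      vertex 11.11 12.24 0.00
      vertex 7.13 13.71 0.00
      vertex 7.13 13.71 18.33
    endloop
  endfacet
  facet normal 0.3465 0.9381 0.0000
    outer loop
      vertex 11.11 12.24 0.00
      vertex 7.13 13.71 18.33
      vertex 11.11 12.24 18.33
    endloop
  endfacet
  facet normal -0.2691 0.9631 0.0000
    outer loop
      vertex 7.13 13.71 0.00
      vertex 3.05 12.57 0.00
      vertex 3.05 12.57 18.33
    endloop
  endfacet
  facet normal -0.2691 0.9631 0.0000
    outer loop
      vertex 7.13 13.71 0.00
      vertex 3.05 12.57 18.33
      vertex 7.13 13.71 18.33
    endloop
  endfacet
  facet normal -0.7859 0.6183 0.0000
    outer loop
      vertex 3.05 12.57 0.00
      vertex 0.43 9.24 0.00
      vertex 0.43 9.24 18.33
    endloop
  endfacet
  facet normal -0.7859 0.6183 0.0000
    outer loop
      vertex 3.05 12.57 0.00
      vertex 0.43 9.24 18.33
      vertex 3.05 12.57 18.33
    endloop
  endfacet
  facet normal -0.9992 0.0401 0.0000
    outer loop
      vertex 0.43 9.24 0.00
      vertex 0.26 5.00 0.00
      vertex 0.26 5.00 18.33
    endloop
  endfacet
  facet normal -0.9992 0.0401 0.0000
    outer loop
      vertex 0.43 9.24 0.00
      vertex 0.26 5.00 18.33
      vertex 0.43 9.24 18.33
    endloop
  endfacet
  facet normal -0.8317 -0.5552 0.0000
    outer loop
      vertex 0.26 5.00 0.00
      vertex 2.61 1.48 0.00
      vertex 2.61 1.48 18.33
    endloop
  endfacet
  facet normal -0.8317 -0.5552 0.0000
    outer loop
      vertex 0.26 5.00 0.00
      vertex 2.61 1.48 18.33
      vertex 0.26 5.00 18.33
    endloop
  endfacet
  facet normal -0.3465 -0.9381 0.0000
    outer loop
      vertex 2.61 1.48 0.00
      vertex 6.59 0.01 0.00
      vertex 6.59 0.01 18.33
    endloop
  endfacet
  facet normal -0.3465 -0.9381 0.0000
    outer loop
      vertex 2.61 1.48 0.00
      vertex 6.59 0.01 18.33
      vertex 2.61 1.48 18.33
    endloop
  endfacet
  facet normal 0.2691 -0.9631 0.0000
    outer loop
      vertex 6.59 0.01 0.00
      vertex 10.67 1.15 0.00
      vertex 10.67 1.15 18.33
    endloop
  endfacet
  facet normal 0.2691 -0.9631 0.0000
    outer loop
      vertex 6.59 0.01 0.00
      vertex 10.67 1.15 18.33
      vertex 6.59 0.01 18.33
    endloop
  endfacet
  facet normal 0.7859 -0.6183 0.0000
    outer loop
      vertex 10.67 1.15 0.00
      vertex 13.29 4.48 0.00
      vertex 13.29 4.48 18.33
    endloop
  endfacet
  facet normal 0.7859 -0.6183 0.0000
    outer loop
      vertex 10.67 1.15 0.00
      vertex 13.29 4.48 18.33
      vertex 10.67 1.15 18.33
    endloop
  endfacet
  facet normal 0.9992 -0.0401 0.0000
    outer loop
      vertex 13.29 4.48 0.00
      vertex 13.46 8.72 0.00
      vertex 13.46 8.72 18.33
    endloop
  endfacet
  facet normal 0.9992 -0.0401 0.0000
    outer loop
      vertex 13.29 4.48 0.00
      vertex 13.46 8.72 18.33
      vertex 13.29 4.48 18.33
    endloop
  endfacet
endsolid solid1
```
; perimeter-only toolpath
G21 ; units = mm
G90 ; absolute positioning
G28 ; home
; layer 1
G0 Z3.67
G0 X13.46 Y8.72
G1 X11.11 Y12.24
G1 X7.13 Y13.71
G1 X3.05 Y12.57
G1 X0.43 Y9.24
G1 X0.26 Y5.00
G1 X2.61 Y1.48
G1 X6.59 Y0.01
G1 X10.67 Y1.15
G1 X13.29 Y4.48
G1 X13.46 Y8.72
; layer 2
G0 Z7.33
G0 X13.46 Y8.72
G1 X11.11 Y12.24
G1 X7.13 Y13.71
G1 X3.05 Y12.57
G1 X0.43 Y9.24
G1 X0.26 Y5.00
G1 X2.61 Y1.48
G1 X6.59 Y0.01
G1 X10.67 Y1.15
G1 X13.29 Y4.48
G1 X13.46 Y8.72
; layer 3
G0 Z11.00
G0 X13.46 Y8.72
G1 X11.11 Y12.24
G1 X7.13 Y13.71
G1 X3.05 Y12.57
G1 X0.43 Y9.24
G1 X0.26 Y5.00
G1 X2.61 Y1.48
G1 X6.59 Y0.01
G1 X10.67 Y1.15
G1 X13.29 Y4.48
G1 X13.46 Y8.72
; layer 4
G0 Z14.66
G0 X13.46 Y8.72
G1 X11.11 Y12.24
G1 X7.13 Y13.71
G1 X3.05 Y12.57
G1 X0.43 Y9.24
G1 X0.26 Y5.00
G1 X2.61 Y1.48
G1 X6.59 Y0.01
G1 X10.67 Y1.15
G1 X13.29 Y4.48
G1 X13.46 Y8.72
; layer 5
G0 Z18.33
G0 X13.46 Y8.72
G1 X11.11 Y12.24
G1 X7.13 Y13.71
G1 X3.05 Y12.57
G1 X0.43 Y9.24
G1 X0.26 Y5.00
G1 X2.61 Y1.48
G1 X6.59 Y0.01
G1 X10.67 Y1.15
G1 X13.29 Y4.48
G1 X13.46 Y8.72
M2 ; end

The solid is a regular 10-sided prism (a cylinder approximated with 10 flat sides), circumscribed radius ≈ 6.86 mm, height ≈ 18.3 mm. Slicing at Δz = 3.67 mm — 5 equal slices spanning the solid's height, so layer i sits at z = i·h/5 — gives 5 non-empty perimeters. Each is a 10-segment closed polygon; G0 lifts to the layer z and rapids to the start vertex, then G1 traces the edges.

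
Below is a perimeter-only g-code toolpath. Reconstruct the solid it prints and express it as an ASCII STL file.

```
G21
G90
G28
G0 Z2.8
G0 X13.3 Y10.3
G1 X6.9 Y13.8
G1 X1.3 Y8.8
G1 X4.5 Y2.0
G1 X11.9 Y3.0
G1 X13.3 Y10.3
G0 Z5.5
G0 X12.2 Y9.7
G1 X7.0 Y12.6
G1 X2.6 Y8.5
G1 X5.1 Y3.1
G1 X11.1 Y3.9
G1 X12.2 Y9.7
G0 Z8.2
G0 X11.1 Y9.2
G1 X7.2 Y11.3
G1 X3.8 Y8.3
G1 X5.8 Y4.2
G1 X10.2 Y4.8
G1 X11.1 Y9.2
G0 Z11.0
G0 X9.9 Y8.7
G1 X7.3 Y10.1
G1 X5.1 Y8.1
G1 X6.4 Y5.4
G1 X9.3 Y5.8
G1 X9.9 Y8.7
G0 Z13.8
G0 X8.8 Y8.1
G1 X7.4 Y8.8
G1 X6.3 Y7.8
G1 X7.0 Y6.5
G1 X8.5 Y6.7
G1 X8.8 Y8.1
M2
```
solid part
  facet normal 0.0000 0.0000 -1.0000
    outer loop
      vertex 0.1 9.0 0.0
      vertex 6.7 15.1 0.0
      vertex 14.5 10.8 0.0
    endloop
  endfacet
  facet normal 0.0000 0.0000 -1.0000
    outer loop
      vertex 3.9 0.9 0.0
      vertex 0.1 9.0 0.0
      vertex 14.5 10.8 0.0
    endloop
  endfacet
  facet normal 0.0000 0.0000 -1.0000
    outer loop
      vertex 12.8 2.1 0.0
      vertex 3.9 0.9 0.0
      vertex 14.5 10.8 0.0
    endloop
  endfacet
  facet normal 0.4525 0.8209 0.3484
    outer loop
      vertex 14.5 10.8 0.0
      vertex 6.7 15.1 0.0
      vertex 7.6 7.6 16.5
    endloop
  endfacet
  facet normal -0.6364 0.6886 0.3477
    outer loop
      vertex 6.7 15.1 0.0
      vertex 0.1 9.0 0.0
      vertex 7.6 7.6 16.5
    endloop
  endfacet
  facet normal -0.8475 -0.3976 0.3515
    outer loop
      vertex 0.1 9.0 0.0
      vertex 3.9 0.9 0.0
      vertex 7.6 7.6 16.5
    endloop
  endfacet
  facet normal 0.1252 -0.9287 0.3490
    outer loop
      vertex 3.9 0.9 0.0
      vertex 12.8 2.1 0.0
      vertex 7.6 7.6 16.5
    endloop
  endfacet
  facet normal 0.9195 -0.1797 0.3497
    outer loop
      vertex 12.8 2.1 0.0
      vertex 14.5 10.8 0.0
      vertex 7.6 7.6 16.5
    endloop
  endfacet
endsolid part

The G0 Z moves step by Δz≈2.8 mm. The G1 loops shrink linearly with z, so the solid tapers from its base footprint up to z≈16.5. Closing with a flat bottom cap and the tapered top and triangulating gives 8 facets — a regular 5-sided pyramid, base circumscribed radius ≈ 7.6 mm, apex at z ≈ 16.5 mm.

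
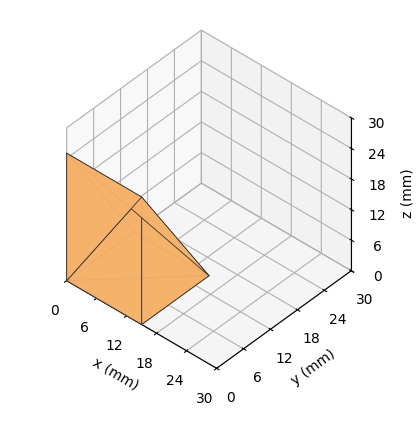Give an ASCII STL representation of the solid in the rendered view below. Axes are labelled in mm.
Reading the render: the shape is a wedge (ramp): 15 × 15 mm base, rising to 25 mm along the y=0 edge and sloping linearly to z=0 at y=15 (dimensions read to the nearest mm from the axis ticks). For the STL, each face is triangulated and given an outward normal.

solid part
  facet normal 0.0000 0.0000 -1.0000
    outer loop
      vertex 15.0 15.0 0.0
      vertex 15.0 0.0 0.0
      vertex 0.0 0.0 0.0
    endloop
  endfacet
  facet normal 0.0000 0.0000 -1.0000
    outer loop
      vertex 0.0 15.0 0.0
      vertex 15.0 15.0 0.0
      vertex 0.0 0.0 0.0
    endloop
  endfacet
  facet normal 0.0000 -1.0000 0.0000
    outer loop
      vertex 0.0 0.0 0.0
      vertex 15.0 0.0 0.0
      vertex 15.0 0.0 25.0
    endloop
  endfacet
  facet normal 0.0000 -1.0000 0.0000
    outer loop
      vertex 0.0 0.0 0.0
      vertex 15.0 0.0 25.0
      vertex 0.0 0.0 25.0
    endloop
  endfacet
  facet normal 0.0000 0.8575 0.5145
    outer loop
      vertex 0.0 0.0 25.0
      vertex 15.0 0.0 25.0
      vertex 15.0 15.0 0.0
    endloop
  endfacet
  facet normal 0.0000 0.8575 0.5145
    outer loop
      vertex 0.0 0.0 25.0
      vertex 15.0 15.0 0.0
      vertex 0.0 15.0 0.0
    endloop
  endfacet
  facet normal -1.0000 0.0000 0.0000
    outer loop
      vertex 0.0 0.0 25.0
      vertex 0.0 15.0 0.0
      vertex 0.0 0.0 0.0
    endloop
  endfacet
  facet normal 1.0000 0.0000 0.0000
    outer loop
      vertex 15.0 0.0 0.0
      vertex 15.0 15.0 0.0
      vertex 15.0 0.0 25.0
    endloop
  endfacet
endsolid part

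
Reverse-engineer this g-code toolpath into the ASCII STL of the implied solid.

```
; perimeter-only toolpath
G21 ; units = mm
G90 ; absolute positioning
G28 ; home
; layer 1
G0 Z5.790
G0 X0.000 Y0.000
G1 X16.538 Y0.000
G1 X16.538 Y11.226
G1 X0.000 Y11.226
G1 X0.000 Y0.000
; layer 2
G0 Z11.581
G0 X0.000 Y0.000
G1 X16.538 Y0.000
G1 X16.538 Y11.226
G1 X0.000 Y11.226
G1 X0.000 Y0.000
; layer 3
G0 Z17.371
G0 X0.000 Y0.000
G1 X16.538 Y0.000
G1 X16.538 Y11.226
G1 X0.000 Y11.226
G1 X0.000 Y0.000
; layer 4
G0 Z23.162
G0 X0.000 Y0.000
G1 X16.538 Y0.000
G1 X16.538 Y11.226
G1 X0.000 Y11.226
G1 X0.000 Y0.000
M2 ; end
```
solid part
  facet normal 0.0000 0.0000 -1.0000
    outer loop
      vertex 16.538 11.226 0.000
      vertex 16.538 0.000 0.000
      vertex 0.000 0.000 0.000
    endloop
  endfacet
  facet normal 0.0000 0.0000 -1.0000
    outer loop
      vertex 0.000 11.226 0.000
      vertex 16.538 11.226 0.000
      vertex 0.000 0.000 0.000
    endloop
  endfacet
  facet normal 0.0000 0.0000 1.0000
    outer loop
      vertex 0.000 0.000 23.162
      vertex 16.538 0.000 23.162
      vertex 16.538 11.226 23.162
    endloop
  endfacet
  facet normal 0.0000 0.0000 1.0000
    outer loop
      vertex 0.000 0.000 23.162
      vertex 16.538 11.226 23.162
      vertex 0.000 11.226 23.162
    endloop
  endfacet
  facet normal 0.0000 -1.0000 0.0000
    outer loop
      vertex 0.000 0.000 0.000
      vertex 16.538 0.000 0.000
      vertex 16.538 0.000 23.162
    endloop
  endfacet
  facet normal 0.0000 -1.0000 0.0000
    outer loop
      vertex 0.000 0.000 0.000
      vertex 16.538 0.000 23.162
      vertex 0.000 0.000 23.162
    endloop
  endfacet
  facet normal 0.0000 1.0000 0.0000
    outer loop
      vertex 16.538 11.226 23.162
      vertex 16.538 11.226 0.000
      vertex 0.000 11.226 0.000
    endloop
  endfacet
  facet normal 0.0000 1.0000 0.0000
    outer loop
      vertex 0.000 11.226 23.162
      vertex 16.538 11.226 23.162
      vertex 0.000 11.226 0.000
    endloop
  endfacet
  facet normal -1.0000 0.0000 0.0000
    outer loop
      vertex 0.000 11.226 23.162
      vertex 0.000 11.226 0.000
      vertex 0.000 0.000 0.000
    endloop
  endfacet
  facet normal -1.0000 0.0000 0.0000
    outer loop
      vertex 0.000 0.000 23.162
      vertex 0.000 11.226 23.162
      vertex 0.000 0.000 0.000
    endloop
  endfacet
  facet normal 1.0000 0.0000 0.0000
    outer loop
      vertex 16.538 0.000 0.000
      vertex 16.538 11.226 0.000
      vertex 16.538 11.226 23.162
    endloop
  endfacet
  facet normal 1.0000 0.0000 0.0000
    outer loop
      vertex 16.538 0.000 0.000
      vertex 16.538 11.226 23.162
      vertex 16.538 0.000 23.162
    endloop
  endfacet
endsolid part

The G0 Z moves step by Δz≈5.790 mm. Every layer's G1 loop is the same polygon, so the solid is a straight extrusion of it from z=0 to z≈23.2. Closing with flat bottom and top caps and triangulating gives 12 facets — a rectangular box, roughly 16.5 × 11.2 mm footprint and 23.2 mm tall.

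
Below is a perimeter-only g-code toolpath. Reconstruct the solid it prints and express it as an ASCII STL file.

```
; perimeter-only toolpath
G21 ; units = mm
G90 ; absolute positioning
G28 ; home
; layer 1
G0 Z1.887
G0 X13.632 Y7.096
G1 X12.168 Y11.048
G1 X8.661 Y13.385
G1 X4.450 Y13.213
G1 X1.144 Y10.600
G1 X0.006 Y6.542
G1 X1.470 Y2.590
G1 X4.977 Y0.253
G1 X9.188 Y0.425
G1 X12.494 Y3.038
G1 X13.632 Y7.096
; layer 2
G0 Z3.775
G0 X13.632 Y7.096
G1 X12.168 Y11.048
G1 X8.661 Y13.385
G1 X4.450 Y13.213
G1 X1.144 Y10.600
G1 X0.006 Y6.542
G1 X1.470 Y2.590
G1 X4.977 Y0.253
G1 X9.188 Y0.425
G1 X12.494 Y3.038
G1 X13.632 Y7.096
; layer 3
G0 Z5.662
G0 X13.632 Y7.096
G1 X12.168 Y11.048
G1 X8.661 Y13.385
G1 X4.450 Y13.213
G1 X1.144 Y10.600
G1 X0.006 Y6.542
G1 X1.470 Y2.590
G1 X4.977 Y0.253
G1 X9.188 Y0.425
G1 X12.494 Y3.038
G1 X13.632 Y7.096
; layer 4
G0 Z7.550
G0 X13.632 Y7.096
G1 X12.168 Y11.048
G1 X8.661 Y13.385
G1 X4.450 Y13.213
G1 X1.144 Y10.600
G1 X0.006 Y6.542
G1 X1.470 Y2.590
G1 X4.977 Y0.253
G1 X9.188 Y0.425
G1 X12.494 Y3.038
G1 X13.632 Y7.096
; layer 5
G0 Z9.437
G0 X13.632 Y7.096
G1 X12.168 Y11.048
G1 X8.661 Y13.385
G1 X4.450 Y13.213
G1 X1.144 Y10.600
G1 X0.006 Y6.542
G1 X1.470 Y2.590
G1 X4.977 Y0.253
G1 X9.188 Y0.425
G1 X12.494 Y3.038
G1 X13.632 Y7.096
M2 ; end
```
solid part
  facet normal 0.0000 0.0000 -1.0000
    outer loop
      vertex 8.661 13.385 0.000
      vertex 12.168 11.048 0.000
      vertex 13.632 7.096 0.000
    endloop
  endfacet
  facet normal 0.0000 0.0000 -1.0000
    outer loop
      vertex 4.450 13.213 0.000
      vertex 8.661 13.385 0.000
      vertex 13.632 7.096 0.000
    endloop
  endfacet
  facet normal 0.0000 0.0000 -1.0000
    outer loop
      vertex 1.144 10.600 0.000
      vertex 4.450 13.213 0.000
      vertex 13.632 7.096 0.000
    endloop
  endfacet
  facet normal 0.0000 0.0000 -1.0000
    outer loop
      vertex 0.006 6.542 0.000
      vertex 1.144 10.600 0.000
      vertex 13.632 7.096 0.000
    endloop
  endfacet
  facet normal 0.0000 0.0000 -1.0000
    outer loop
      vertex 1.470 2.590 0.000
      vertex 0.006 6.542 0.000
      vertex 13.632 7.096 0.000
    endloop
  endfacet
  facet normal 0.0000 0.0000 -1.0000
    outer loop
      vertex 4.977 0.253 0.000
      vertex 1.470 2.590 0.000
      vertex 13.632 7.096 0.000
    endloop
  endfacet
  facet normal 0.0000 0.0000 -1.0000
    outer loop
      vertex 9.188 0.425 0.000
      vertex 4.977 0.253 0.000
      vertex 13.632 7.096 0.000
    endloop
  endfacet
  facet normal 0.0000 0.0000 -1.0000
    outer loop
      vertex 12.494 3.038 0.000
      vertex 9.188 0.425 0.000
      vertex 13.632 7.096 0.000
    endloop
  endfacet
  facet normal 0.0000 0.0000 1.0000
    outer loop
      vertex 13.632 7.096 9.437
      vertex 12.168 11.048 9.437
      vertex 8.661 13.385 9.437
    endloop
  endfacet
  facet normal 0.0000 0.0000 1.0000
    outer loop
      vertex 13.632 7.096 9.437
      vertex 8.661 13.385 9.437
      vertex 4.450 13.213 9.437
    endloop
  endfacet
  facet normal 0.0000 0.0000 1.0000
    outer loop
      vertex 13.632 7.096 9.437
      vertex 4.450 13.213 9.437
      vertex 1.144 10.600 9.437
    endloop
  endfacet
  facet normal 0.0000 0.0000 1.0000
    outer loop
      vertex 13.632 7.096 9.437
      vertex 1.144 10.600 9.437
      vertex 0.006 6.542 9.437
    endloop
  endfacet
  facet normal 0.0000 0.0000 1.0000
    outer loop
      vertex 13.632 7.096 9.437
      vertex 0.006 6.542 9.437
      vertex 1.470 2.590 9.437
    endloop
  endfacet
  facet normal 0.0000 0.0000 1.0000
    outer loop
      vertex 13.632 7.096 9.437
      vertex 1.470 2.590 9.437
      vertex 4.977 0.253 9.437
    endloop
  endfacet
  facet normal 0.0000 0.0000 1.0000
    outer loop
      vertex 13.632 7.096 9.437
      vertex 4.977 0.253 9.437
      vertex 9.188 0.425 9.437
    endloop
  endfacet
  facet normal 0.0000 0.0000 1.0000
    outer loop
      vertex 13.632 7.096 9.437
      vertex 9.188 0.425 9.437
      vertex 12.494 3.038 9.437
    endloop
  endfacet
  facet normal 0.9377 0.3474 0.0000
    outer loop
      vertex 13.632 7.096 0.000
      vertex 12.168 11.048 0.000
      vertex 12.168 11.048 9.437
    endloop
  endfacet
  facet normal 0.9377 0.3474 0.0000
    outer loop
      vertex 13.632 7.096 0.000
      vertex 12.168 11.048 9.437
      vertex 13.632 7.096 9.437
    endloop
  endfacet
  facet normal 0.5545 0.8322 0.0000
    outer loop
      vertex 12.168 11.048 0.000
      vertex 8.661 13.385 0.000
      vertex 8.661 13.385 9.437
    endloop
  endfacet
  facet normal 0.5545 0.8322 0.0000
    outer loop
      vertex 12.168 11.048 0.000
      vertex 8.661 13.385 9.437
      vertex 12.168 11.048 9.437
    endloop
  endfacet
  facet normal -0.0408 0.9992 0.0000
    outer loop
      vertex 8.661 13.385 0.000
      vertex 4.450 13.213 0.000
      vertex 4.450 13.213 9.437
    endloop
  endfacet
  facet normal -0.0408 0.9992 0.0000
    outer loop
      vertex 8.661 13.385 0.000
      vertex 4.450 13.213 9.437
      vertex 8.661 13.385 9.437
    endloop
  endfacet
  facet normal -0.6201 0.7845 0.0000
    outer loop
      vertex 4.450 13.213 0.000
      vertex 1.144 10.600 0.000
      vertex 1.144 10.600 9.437
    endloop
  endfacet
  facet normal -0.6201 0.7845 0.0000
    outer loop
      vertex 4.450 13.213 0.000
      vertex 1.144 10.600 9.437
      vertex 4.450 13.213 9.437
    endloop
  endfacet
  facet normal -0.9629 0.2700 0.0000
    outer loop
      vertex 1.144 10.600 0.000
      vertex 0.006 6.542 0.000
      vertex 0.006 6.542 9.437
    endloop
  endfacet
  facet normal -0.9629 0.2700 0.0000
    outer loop
      vertex 1.144 10.600 0.000
      vertex 0.006 6.542 9.437
      vertex 1.144 10.600 9.437
    endloop
  endfacet
  facet normal -0.9377 -0.3474 0.0000
    outer loop
      vertex 0.006 6.542 0.000
      vertex 1.470 2.590 0.000
      vertex 1.470 2.590 9.437
    endloop
  endfacet
  facet normal -0.9377 -0.3474 0.0000
    outer loop
      vertex 0.006 6.542 0.000
      vertex 1.470 2.590 9.437
      vertex 0.006 6.542 9.437
    endloop
  endfacet
  facet normal -0.5545 -0.8322 0.0000
    outer loop
      vertex 1.470 2.590 0.000
      vertex 4.977 0.253 0.000
      vertex 4.977 0.253 9.437
    endloop
  endfacet
  facet normal -0.5545 -0.8322 0.0000
    outer loop
      vertex 1.470 2.590 0.000
      vertex 4.977 0.253 9.437
      vertex 1.470 2.590 9.437
    endloop
  endfacet
  facet normal 0.0408 -0.9992 0.0000
    outer loop
      vertex 4.977 0.253 0.000
      vertex 9.188 0.425 0.000
      vertex 9.188 0.425 9.437
    endloop
  endfacet
  facet normal 0.0408 -0.9992 0.0000
    outer loop
      vertex 4.977 0.253 0.000
      vertex 9.188 0.425 9.437
      vertex 4.977 0.253 9.437
    endloop
  endfacet
  facet normal 0.6201 -0.7845 0.0000
    outer loop
      vertex 9.188 0.425 0.000
      vertex 12.494 3.038 0.000
      vertex 12.494 3.038 9.437
    endloop
  endfacet
  facet normal 0.6201 -0.7845 0.0000
    outer loop
      vertex 9.188 0.425 0.000
      vertex 12.494 3.038 9.437
      vertex 9.188 0.425 9.437
    endloop
  endfacet
  facet normal 0.9629 -0.2700 0.0000
    outer loop
      vertex 12.494 3.038 0.000
      vertex 13.632 7.096 0.000
      vertex 13.632 7.096 9.437
    endloop
  endfacet
  facet normal 0.9629 -0.2700 0.0000
    outer loop
      vertex 12.494 3.038 0.000
      vertex 13.632 7.096 9.437
      vertex 12.494 3.038 9.437
    endloop
  endfacet
endsolid part

The G0 Z moves step by Δz≈1.887 mm. Every layer's G1 loop is the same polygon, so the solid is a straight extrusion of it from z=0 to z≈9.44. Closing with flat bottom and top caps and triangulating gives 36 facets — a regular 10-sided prism (a cylinder approximated with 10 flat sides), circumscribed radius ≈ 6.82 mm, height ≈ 9.44 mm.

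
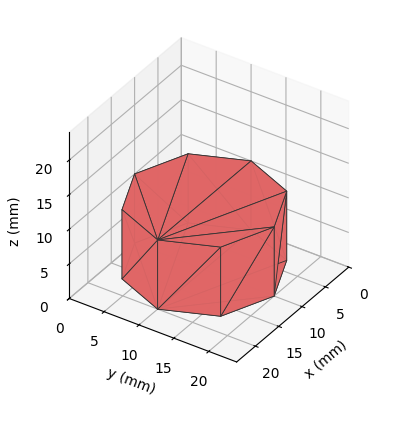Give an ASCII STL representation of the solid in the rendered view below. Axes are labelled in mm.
Reading the render: the shape is a regular 8-sided prism (a cylinder approximated with 8 flat sides), circumscribed radius ≈ 10 mm, height ≈ 10 mm (dimensions read to the nearest mm from the axis ticks). For the STL, each face is triangulated and given an outward normal.

solid part
  facet normal 0.0000 0.0000 -1.0000
    outer loop
      vertex 10.00 20.00 0.00
      vertex 17.07 17.07 0.00
      vertex 20.00 10.00 0.00
    endloop
  endfacet
  facet normal 0.0000 0.0000 -1.0000
    outer loop
      vertex 2.93 17.07 0.00
      vertex 10.00 20.00 0.00
      vertex 20.00 10.00 0.00
    endloop
  endfacet
  facet normal 0.0000 0.0000 -1.0000
    outer loop
      vertex 0.00 10.00 0.00
      vertex 2.93 17.07 0.00
      vertex 20.00 10.00 0.00
    endloop
  endfacet
  facet normal 0.0000 0.0000 -1.0000
    outer loop
      vertex 2.93 2.93 0.00
      vertex 0.00 10.00 0.00
      vertex 20.00 10.00 0.00
    endloop
  endfacet
  facet normal 0.0000 0.0000 -1.0000
    outer loop
      vertex 10.00 0.00 0.00
      vertex 2.93 2.93 0.00
      vertex 20.00 10.00 0.00
    endloop
  endfacet
  facet normal 0.0000 0.0000 -1.0000
    outer loop
      vertex 17.07 2.93 0.00
      vertex 10.00 0.00 0.00
      vertex 20.00 10.00 0.00
    endloop
  endfacet
  facet normal 0.0000 0.0000 1.0000
    outer loop
      vertex 20.00 10.00 10.00
      vertex 17.07 17.07 10.00
      vertex 10.00 20.00 10.00
    endloop
  endfacet
  facet normal 0.0000 0.0000 1.0000
    outer loop
      vertex 20.00 10.00 10.00
      vertex 10.00 20.00 10.00
      vertex 2.93 17.07 10.00
    endloop
  endfacet
  facet normal 0.0000 0.0000 1.0000
    outer loop
      vertex 20.00 10.00 10.00
      vertex 2.93 17.07 10.00
      vertex 0.00 10.00 10.00
    endloop
  endfacet
  facet normal 0.0000 0.0000 1.0000
    outer loop
      vertex 20.00 10.00 10.00
      vertex 0.00 10.00 10.00
      vertex 2.93 2.93 10.00
    endloop
  endfacet
  facet normal 0.0000 0.0000 1.0000
    outer loop
      vertex 20.00 10.00 10.00
      vertex 2.93 2.93 10.00
      vertex 10.00 0.00 10.00
    endloop
  endfacet
  facet normal 0.0000 0.0000 1.0000
    outer loop
      vertex 20.00 10.00 10.00
      vertex 10.00 0.00 10.00
      vertex 17.07 2.93 10.00
    endloop
  endfacet
  facet normal 0.9238 0.3829 0.0000
    outer loop
      vertex 20.00 10.00 0.00
      vertex 17.07 17.07 0.00
      vertex 17.07 17.07 10.00
    endloop
  endfacet
  facet normal 0.9238 0.3829 0.0000
    outer loop
      vertex 20.00 10.00 0.00
      vertex 17.07 17.07 10.00
      vertex 20.00 10.00 10.00
    endloop
  endfacet
  facet normal 0.3829 0.9238 0.0000
    outer loop
      vertex 17.07 17.07 0.00
      vertex 10.00 20.00 0.00
      vertex 10.00 20.00 10.00
    endloop
  endfacet
  facet normal 0.3829 0.9238 0.0000
    outer loop
      vertex 17.07 17.07 0.00
      vertex 10.00 20.00 10.00
      vertex 17.07 17.07 10.00
    endloop
  endfacet
  facet normal -0.3829 0.9238 0.0000
    outer loop
      vertex 10.00 20.00 0.00
      vertex 2.93 17.07 0.00
      vertex 2.93 17.07 10.00
    endloop
  endfacet
  facet normal -0.3829 0.9238 0.0000
    outer loop
      vertex 10.00 20.00 0.00
      vertex 2.93 17.07 10.00
      vertex 10.00 20.00 10.00
    endloop
  endfacet
  facet normal -0.9238 0.3829 0.0000
    outer loop
      vertex 2.93 17.07 0.00
      vertex 0.00 10.00 0.00
      vertex 0.00 10.00 10.00
    endloop
  endfacet
  facet normal -0.9238 0.3829 0.0000
    outer loop
      vertex 2.93 17.07 0.00
      vertex 0.00 10.00 10.00
      vertex 2.93 17.07 10.00
    endloop
  endfacet
  facet normal -0.9238 -0.3829 0.0000
    outer loop
      vertex 0.00 10.00 0.00
      vertex 2.93 2.93 0.00
      vertex 2.93 2.93 10.00
    endloop
  endfacet
  facet normal -0.9238 -0.3829 0.0000
    outer loop
      vertex 0.00 10.00 0.00
      vertex 2.93 2.93 10.00
      vertex 0.00 10.00 10.00
    endloop
  endfacet
  facet normal -0.3829 -0.9238 0.0000
    outer loop
      vertex 2.93 2.93 0.00
      vertex 10.00 0.00 0.00
      vertex 10.00 0.00 10.00
    endloop
  endfacet
  facet normal -0.3829 -0.9238 0.0000
    outer loop
      vertex 2.93 2.93 0.00
      vertex 10.00 0.00 10.00
      vertex 2.93 2.93 10.00
    endloop
  endfacet
  facet normal 0.3829 -0.9238 0.0000
    outer loop
      vertex 10.00 0.00 0.00
      vertex 17.07 2.93 0.00
      vertex 17.07 2.93 10.00
    endloop
  endfacet
  facet normal 0.3829 -0.9238 0.0000
    outer loop
      vertex 10.00 0.00 0.00
      vertex 17.07 2.93 10.00
      vertex 10.00 0.00 10.00
    endloop
  endfacet
  facet normal 0.9238 -0.3829 0.0000
    outer loop
      vertex 17.07 2.93 0.00
      vertex 20.00 10.00 0.00
      vertex 20.00 10.00 10.00
    endloop
  endfacet
  facet normal 0.9238 -0.3829 0.0000
    outer loop
      vertex 17.07 2.93 0.00
      vertex 20.00 10.00 10.00
      vertex 17.07 2.93 10.00
    endloop
  endfacet
endsolid part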